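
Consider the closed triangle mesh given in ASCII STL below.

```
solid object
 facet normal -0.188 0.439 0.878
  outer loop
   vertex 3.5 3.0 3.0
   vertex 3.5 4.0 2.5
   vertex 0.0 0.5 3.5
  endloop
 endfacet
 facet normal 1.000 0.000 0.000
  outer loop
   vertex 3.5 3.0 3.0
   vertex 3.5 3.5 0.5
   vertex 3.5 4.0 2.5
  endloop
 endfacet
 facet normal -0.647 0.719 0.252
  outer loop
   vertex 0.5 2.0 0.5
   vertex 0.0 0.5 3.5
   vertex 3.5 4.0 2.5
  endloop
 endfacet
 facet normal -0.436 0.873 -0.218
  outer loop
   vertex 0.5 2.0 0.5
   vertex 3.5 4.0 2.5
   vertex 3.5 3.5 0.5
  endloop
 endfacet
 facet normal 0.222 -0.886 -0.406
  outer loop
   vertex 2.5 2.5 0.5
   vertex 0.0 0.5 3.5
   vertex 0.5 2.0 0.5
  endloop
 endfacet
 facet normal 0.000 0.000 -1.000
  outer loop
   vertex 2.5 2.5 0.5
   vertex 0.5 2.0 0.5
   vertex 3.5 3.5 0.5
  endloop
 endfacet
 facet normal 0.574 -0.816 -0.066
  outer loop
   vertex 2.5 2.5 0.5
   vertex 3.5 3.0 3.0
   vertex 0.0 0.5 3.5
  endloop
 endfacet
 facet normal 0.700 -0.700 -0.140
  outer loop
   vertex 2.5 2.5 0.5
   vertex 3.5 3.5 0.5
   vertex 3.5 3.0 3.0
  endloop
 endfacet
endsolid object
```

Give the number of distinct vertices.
6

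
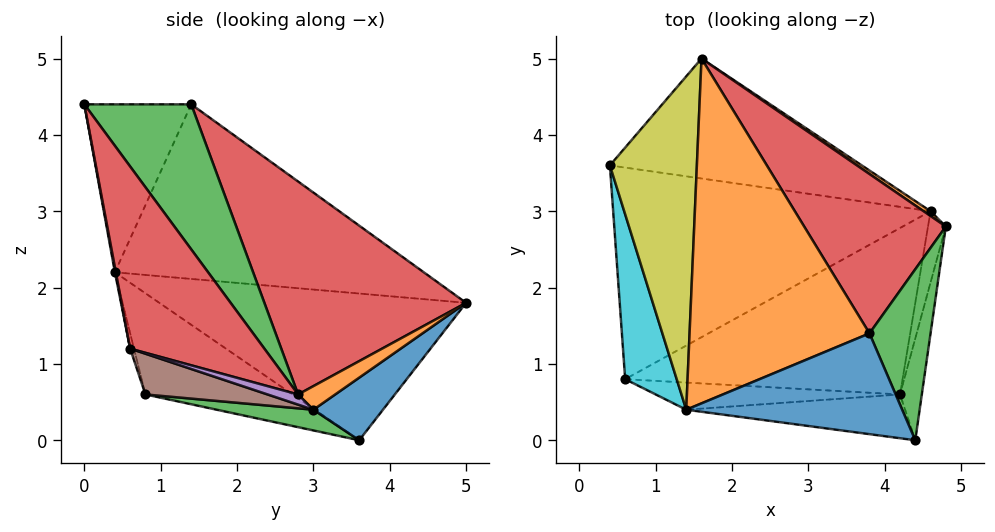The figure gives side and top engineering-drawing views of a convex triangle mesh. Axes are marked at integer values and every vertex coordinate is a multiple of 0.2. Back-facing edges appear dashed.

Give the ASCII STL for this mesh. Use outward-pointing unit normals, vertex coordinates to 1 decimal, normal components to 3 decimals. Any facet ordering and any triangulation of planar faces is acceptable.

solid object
 facet normal 0.167 0.721 -0.672
  outer loop
   vertex 4.6 3.0 0.4
   vertex 0.4 3.6 0.0
   vertex 1.6 5.0 1.8
  endloop
 endfacet
 facet normal 0.602 0.779 0.177
  outer loop
   vertex 4.6 3.0 0.4
   vertex 1.6 5.0 1.8
   vertex 4.8 2.8 0.6
  endloop
 endfacet
 facet normal 0.064 -0.205 -0.977
  outer loop
   vertex 4.6 3.0 0.4
   vertex 0.6 0.8 0.6
   vertex 0.4 3.6 0.0
  endloop
 endfacet
 facet normal 0.950 -0.290 -0.114
  outer loop
   vertex 4.2 0.6 1.2
   vertex 4.8 2.8 0.6
   vertex 4.4 0.0 4.4
  endloop
 endfacet
 facet normal 0.465 -0.349 -0.814
  outer loop
   vertex 4.2 0.6 1.2
   vertex 4.6 3.0 0.4
   vertex 4.8 2.8 0.6
  endloop
 endfacet
 facet normal 0.137 -0.334 -0.933
  outer loop
   vertex 4.2 0.6 1.2
   vertex 0.6 0.8 0.6
   vertex 4.6 3.0 0.4
  endloop
 endfacet
 facet normal 0.004 -0.983 -0.185
  outer loop
   vertex 1.4 0.4 2.2
   vertex 4.2 0.6 1.2
   vertex 4.4 0.0 4.4
  endloop
 endfacet
 facet normal -0.015 -0.972 -0.236
  outer loop
   vertex 1.4 0.4 2.2
   vertex 0.6 0.8 0.6
   vertex 4.2 0.6 1.2
  endloop
 endfacet
 facet normal -0.857 0.081 0.508
  outer loop
   vertex 1.4 0.4 2.2
   vertex 1.6 5.0 1.8
   vertex 0.4 3.6 0.0
  endloop
 endfacet
 facet normal -0.891 0.034 0.454
  outer loop
   vertex 1.4 0.4 2.2
   vertex 0.4 3.6 0.0
   vertex 0.6 0.8 0.6
  endloop
 endfacet
 facet normal -0.594 -0.254 0.763
  outer loop
   vertex 3.8 1.4 4.4
   vertex 1.4 0.4 2.2
   vertex 4.4 0.0 4.4
  endloop
 endfacet
 facet normal -0.693 0.092 0.715
  outer loop
   vertex 3.8 1.4 4.4
   vertex 1.6 5.0 1.8
   vertex 1.4 0.4 2.2
  endloop
 endfacet
 facet normal 0.857 0.367 0.361
  outer loop
   vertex 3.8 1.4 4.4
   vertex 4.4 0.0 4.4
   vertex 4.8 2.8 0.6
  endloop
 endfacet
 facet normal 0.616 0.673 0.410
  outer loop
   vertex 3.8 1.4 4.4
   vertex 4.8 2.8 0.6
   vertex 1.6 5.0 1.8
  endloop
 endfacet
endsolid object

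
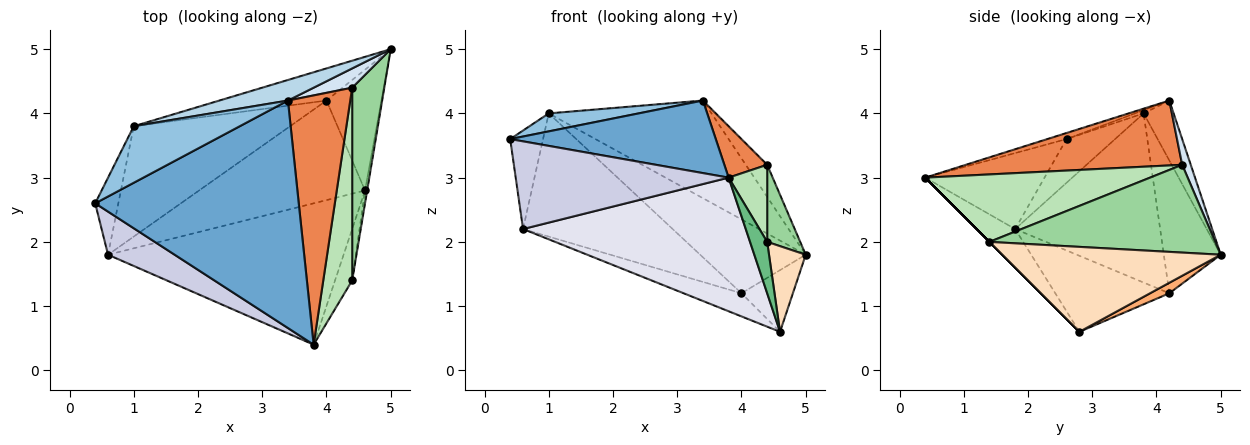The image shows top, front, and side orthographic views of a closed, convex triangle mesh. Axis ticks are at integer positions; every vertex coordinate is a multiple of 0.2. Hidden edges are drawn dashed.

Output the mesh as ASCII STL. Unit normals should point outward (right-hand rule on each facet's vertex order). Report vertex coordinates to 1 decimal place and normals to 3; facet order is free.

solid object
 facet normal -0.028 -0.304 0.952
  outer loop
   vertex 3.4 4.2 4.2
   vertex 0.4 2.6 3.6
   vertex 3.8 0.4 3.0
  endloop
 endfacet
 facet normal -0.029 -0.303 0.953
  outer loop
   vertex 1.0 3.8 4.0
   vertex 0.4 2.6 3.6
   vertex 3.4 4.2 4.2
  endloop
 endfacet
 facet normal -0.177 0.963 0.203
  outer loop
   vertex 1.0 3.8 4.0
   vertex 3.4 4.2 4.2
   vertex 5.0 5.0 1.8
  endloop
 endfacet
 facet normal 0.324 0.811 0.487
  outer loop
   vertex 4.4 4.4 3.2
   vertex 5.0 5.0 1.8
   vertex 3.4 4.2 4.2
  endloop
 endfacet
 facet normal 0.714 -0.141 0.686
  outer loop
   vertex 4.4 4.4 3.2
   vertex 3.4 4.2 4.2
   vertex 3.8 0.4 3.0
  endloop
 endfacet
 facet normal 0.168 0.448 -0.878
  outer loop
   vertex 4.0 4.2 1.2
   vertex 5.0 5.0 1.8
   vertex 4.6 2.8 0.6
  endloop
 endfacet
 facet normal -0.443 0.822 -0.357
  outer loop
   vertex 4.0 4.2 1.2
   vertex 1.0 3.8 4.0
   vertex 5.0 5.0 1.8
  endloop
 endfacet
 facet normal 0.986 -0.166 -0.025
  outer loop
   vertex 4.4 1.4 2.0
   vertex 4.6 2.8 0.6
   vertex 5.0 5.0 1.8
  endloop
 endfacet
 facet normal 0.000 -0.707 -0.707
  outer loop
   vertex 4.4 1.4 2.0
   vertex 3.8 0.4 3.0
   vertex 4.6 2.8 0.6
  endloop
 endfacet
 facet normal 0.930 -0.136 0.340
  outer loop
   vertex 4.4 1.4 2.0
   vertex 5.0 5.0 1.8
   vertex 4.4 4.4 3.2
  endloop
 endfacet
 facet normal 0.908 -0.156 0.389
  outer loop
   vertex 4.4 1.4 2.0
   vertex 4.4 4.4 3.2
   vertex 3.8 0.4 3.0
  endloop
 endfacet
 facet normal -0.759 0.513 -0.402
  outer loop
   vertex 0.6 1.8 2.2
   vertex 0.4 2.6 3.6
   vertex 1.0 3.8 4.0
  endloop
 endfacet
 facet normal -0.585 0.604 -0.541
  outer loop
   vertex 0.6 1.8 2.2
   vertex 1.0 3.8 4.0
   vertex 4.0 4.2 1.2
  endloop
 endfacet
 facet normal -0.407 0.207 -0.890
  outer loop
   vertex 0.6 1.8 2.2
   vertex 4.0 4.2 1.2
   vertex 4.6 2.8 0.6
  endloop
 endfacet
 facet normal -0.449 -0.802 0.394
  outer loop
   vertex 0.6 1.8 2.2
   vertex 3.8 0.4 3.0
   vertex 0.4 2.6 3.6
  endloop
 endfacet
 facet normal -0.118 -0.682 -0.722
  outer loop
   vertex 0.6 1.8 2.2
   vertex 4.6 2.8 0.6
   vertex 3.8 0.4 3.0
  endloop
 endfacet
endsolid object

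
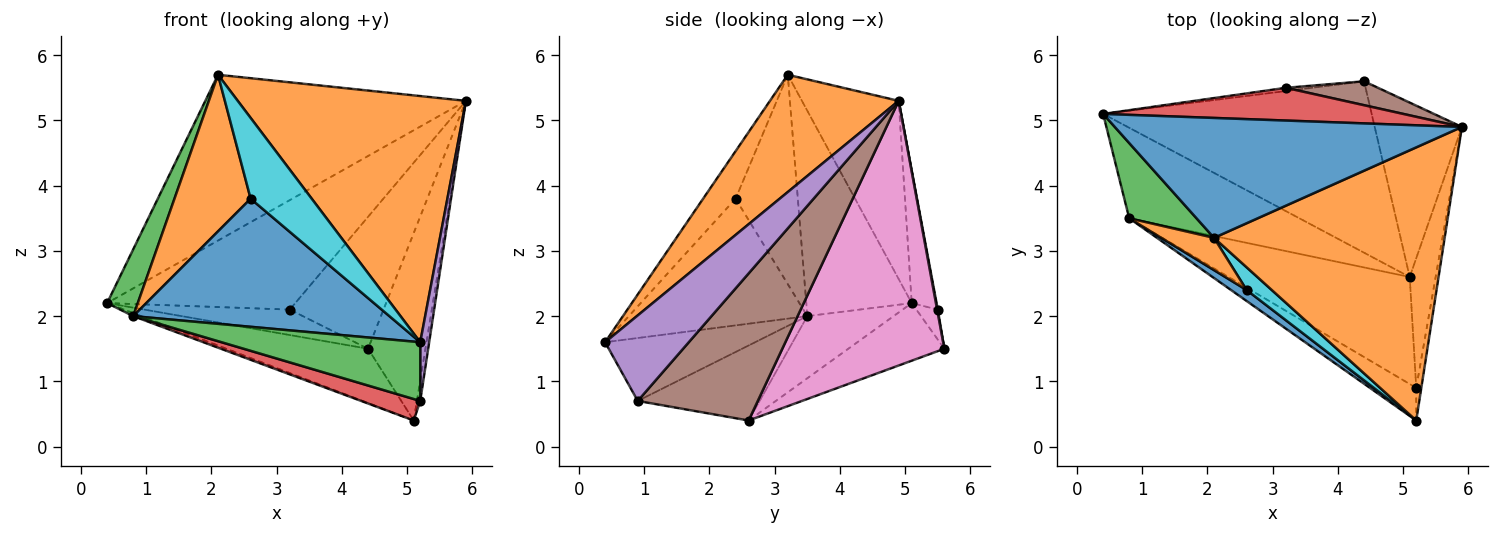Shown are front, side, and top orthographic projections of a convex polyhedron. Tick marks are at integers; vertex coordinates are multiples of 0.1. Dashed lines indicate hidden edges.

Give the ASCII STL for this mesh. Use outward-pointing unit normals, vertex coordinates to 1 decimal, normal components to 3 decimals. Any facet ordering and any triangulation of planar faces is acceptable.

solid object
 facet normal -0.288 0.776 0.561
  outer loop
   vertex 2.1 3.2 5.7
   vertex 5.9 4.9 5.3
   vertex 0.4 5.1 2.2
  endloop
 endfacet
 facet normal 0.353 -0.626 0.695
  outer loop
   vertex 2.1 3.2 5.7
   vertex 5.2 0.4 1.6
   vertex 5.9 4.9 5.3
  endloop
 endfacet
 facet normal -0.916 -0.266 0.300
  outer loop
   vertex 0.8 3.5 2.0
   vertex 2.1 3.2 5.7
   vertex 0.4 5.1 2.2
  endloop
 endfacet
 facet normal -0.126 0.950 0.284
  outer loop
   vertex 3.2 5.5 2.1
   vertex 0.4 5.1 2.2
   vertex 5.9 4.9 5.3
  endloop
 endfacet
 facet normal -0.145 0.981 -0.126
  outer loop
   vertex 3.2 5.5 2.1
   vertex 4.4 5.6 1.5
   vertex 0.4 5.1 2.2
  endloop
 endfacet
 facet normal 0.007 0.984 0.178
  outer loop
   vertex 3.2 5.5 2.1
   vertex 5.9 4.9 5.3
   vertex 4.4 5.6 1.5
  endloop
 endfacet
 facet normal 0.900 0.319 -0.297
  outer loop
   vertex 5.1 2.6 0.4
   vertex 4.4 5.6 1.5
   vertex 5.9 4.9 5.3
  endloop
 endfacet
 facet normal -0.200 0.296 -0.934
  outer loop
   vertex 5.1 2.6 0.4
   vertex 0.4 5.1 2.2
   vertex 4.4 5.6 1.5
  endloop
 endfacet
 facet normal -0.343 0.032 -0.939
  outer loop
   vertex 5.1 2.6 0.4
   vertex 0.8 3.5 2.0
   vertex 0.4 5.1 2.2
  endloop
 endfacet
 facet normal -0.455 -0.857 0.241
  outer loop
   vertex 2.6 2.4 3.8
   vertex 5.2 0.4 1.6
   vertex 2.1 3.2 5.7
  endloop
 endfacet
 facet normal -0.570 -0.818 0.070
  outer loop
   vertex 2.6 2.4 3.8
   vertex 0.8 3.5 2.0
   vertex 5.2 0.4 1.6
  endloop
 endfacet
 facet normal -0.625 -0.765 0.158
  outer loop
   vertex 2.6 2.4 3.8
   vertex 2.1 3.2 5.7
   vertex 0.8 3.5 2.0
  endloop
 endfacet
 facet normal -0.551 -0.730 -0.405
  outer loop
   vertex 5.2 0.9 0.7
   vertex 5.2 0.4 1.6
   vertex 0.8 3.5 2.0
  endloop
 endfacet
 facet normal -0.376 -0.182 -0.908
  outer loop
   vertex 5.2 0.9 0.7
   vertex 0.8 3.5 2.0
   vertex 5.1 2.6 0.4
  endloop
 endfacet
 facet normal 0.993 -0.106 -0.059
  outer loop
   vertex 5.2 0.9 0.7
   vertex 5.9 4.9 5.3
   vertex 5.2 0.4 1.6
  endloop
 endfacet
 facet normal 0.984 0.027 -0.174
  outer loop
   vertex 5.2 0.9 0.7
   vertex 5.1 2.6 0.4
   vertex 5.9 4.9 5.3
  endloop
 endfacet
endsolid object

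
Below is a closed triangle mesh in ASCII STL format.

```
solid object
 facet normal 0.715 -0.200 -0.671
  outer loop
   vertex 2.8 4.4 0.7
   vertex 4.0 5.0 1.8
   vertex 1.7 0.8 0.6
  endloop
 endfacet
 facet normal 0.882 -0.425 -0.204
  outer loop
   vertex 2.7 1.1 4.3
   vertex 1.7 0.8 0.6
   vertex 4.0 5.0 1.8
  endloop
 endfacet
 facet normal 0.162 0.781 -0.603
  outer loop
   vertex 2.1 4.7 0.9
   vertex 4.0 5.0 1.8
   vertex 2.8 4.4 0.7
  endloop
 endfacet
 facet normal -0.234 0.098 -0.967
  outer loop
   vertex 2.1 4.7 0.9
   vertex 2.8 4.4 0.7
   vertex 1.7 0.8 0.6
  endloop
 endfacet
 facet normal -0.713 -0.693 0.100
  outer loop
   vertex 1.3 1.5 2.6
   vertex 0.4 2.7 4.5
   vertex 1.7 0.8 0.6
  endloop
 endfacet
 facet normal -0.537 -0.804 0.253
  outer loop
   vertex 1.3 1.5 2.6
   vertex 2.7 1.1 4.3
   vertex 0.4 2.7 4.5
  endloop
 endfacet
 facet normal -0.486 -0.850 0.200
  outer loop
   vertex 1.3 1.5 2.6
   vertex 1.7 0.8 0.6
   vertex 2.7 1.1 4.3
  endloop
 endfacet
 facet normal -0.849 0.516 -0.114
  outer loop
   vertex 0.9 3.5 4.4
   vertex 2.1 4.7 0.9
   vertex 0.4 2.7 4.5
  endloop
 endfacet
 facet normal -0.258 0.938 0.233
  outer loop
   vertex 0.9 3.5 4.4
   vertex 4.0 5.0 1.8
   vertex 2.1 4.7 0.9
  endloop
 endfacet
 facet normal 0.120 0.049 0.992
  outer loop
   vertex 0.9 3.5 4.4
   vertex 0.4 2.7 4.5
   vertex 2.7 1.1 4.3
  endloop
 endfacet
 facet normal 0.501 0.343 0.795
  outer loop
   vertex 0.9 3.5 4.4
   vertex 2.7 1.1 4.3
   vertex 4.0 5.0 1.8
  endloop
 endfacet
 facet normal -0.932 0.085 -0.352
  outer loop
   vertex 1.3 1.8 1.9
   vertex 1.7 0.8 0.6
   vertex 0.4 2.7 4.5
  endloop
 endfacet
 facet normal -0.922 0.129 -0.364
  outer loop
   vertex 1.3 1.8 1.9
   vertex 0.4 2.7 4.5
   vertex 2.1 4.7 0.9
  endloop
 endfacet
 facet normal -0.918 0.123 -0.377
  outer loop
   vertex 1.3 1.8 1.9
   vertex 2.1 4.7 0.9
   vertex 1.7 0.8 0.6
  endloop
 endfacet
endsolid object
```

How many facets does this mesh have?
14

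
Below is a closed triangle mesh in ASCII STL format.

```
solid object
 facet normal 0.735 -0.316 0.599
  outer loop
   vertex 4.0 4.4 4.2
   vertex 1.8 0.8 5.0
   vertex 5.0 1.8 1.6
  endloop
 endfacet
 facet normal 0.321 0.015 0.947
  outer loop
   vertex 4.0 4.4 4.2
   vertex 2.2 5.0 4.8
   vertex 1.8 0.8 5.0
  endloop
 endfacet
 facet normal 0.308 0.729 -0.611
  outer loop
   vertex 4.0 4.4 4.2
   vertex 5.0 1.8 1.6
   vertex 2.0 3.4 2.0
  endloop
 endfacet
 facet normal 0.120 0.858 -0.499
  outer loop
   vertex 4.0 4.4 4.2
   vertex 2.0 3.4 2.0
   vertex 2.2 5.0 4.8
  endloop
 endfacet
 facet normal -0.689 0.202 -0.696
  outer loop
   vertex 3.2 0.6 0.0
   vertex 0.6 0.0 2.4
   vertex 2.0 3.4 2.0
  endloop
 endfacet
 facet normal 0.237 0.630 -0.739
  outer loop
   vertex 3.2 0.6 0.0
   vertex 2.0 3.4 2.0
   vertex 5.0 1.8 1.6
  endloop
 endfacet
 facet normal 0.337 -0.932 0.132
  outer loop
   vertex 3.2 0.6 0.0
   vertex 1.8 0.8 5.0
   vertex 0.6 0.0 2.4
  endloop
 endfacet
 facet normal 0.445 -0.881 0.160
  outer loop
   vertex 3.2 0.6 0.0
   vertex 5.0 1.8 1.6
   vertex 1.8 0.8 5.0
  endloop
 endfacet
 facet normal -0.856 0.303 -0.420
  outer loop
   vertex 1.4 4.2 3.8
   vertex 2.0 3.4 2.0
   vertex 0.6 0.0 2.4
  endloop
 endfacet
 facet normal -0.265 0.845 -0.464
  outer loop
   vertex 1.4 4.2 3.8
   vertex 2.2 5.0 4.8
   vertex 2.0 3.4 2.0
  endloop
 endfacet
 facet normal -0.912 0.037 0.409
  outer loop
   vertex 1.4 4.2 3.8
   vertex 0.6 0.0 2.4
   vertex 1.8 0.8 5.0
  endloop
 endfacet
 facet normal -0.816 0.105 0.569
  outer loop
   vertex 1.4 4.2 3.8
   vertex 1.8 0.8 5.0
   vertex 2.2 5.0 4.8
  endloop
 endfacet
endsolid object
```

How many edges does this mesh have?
18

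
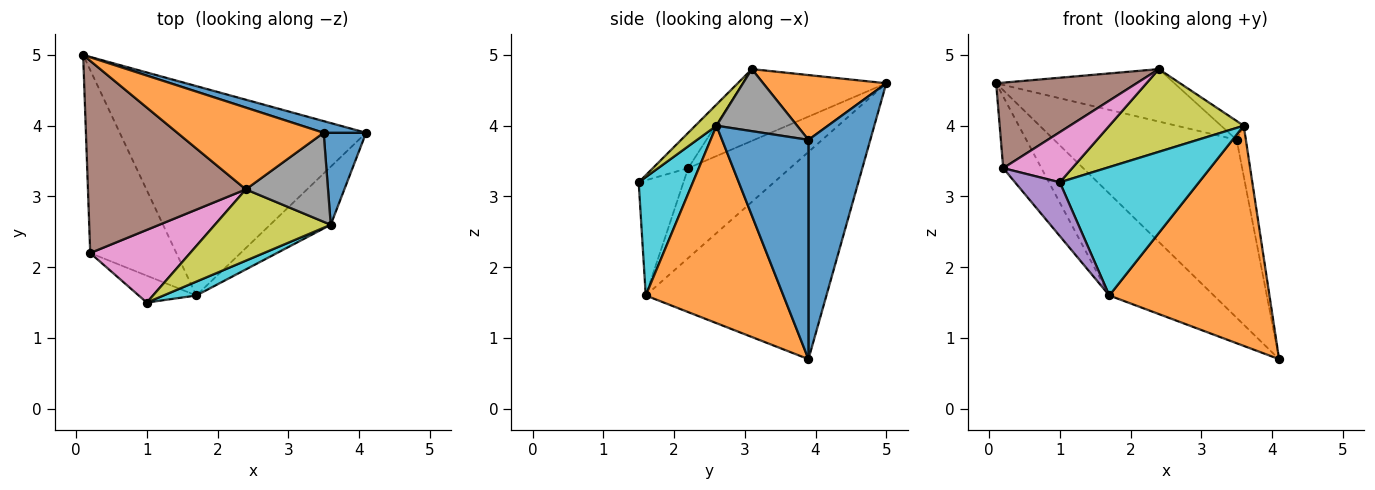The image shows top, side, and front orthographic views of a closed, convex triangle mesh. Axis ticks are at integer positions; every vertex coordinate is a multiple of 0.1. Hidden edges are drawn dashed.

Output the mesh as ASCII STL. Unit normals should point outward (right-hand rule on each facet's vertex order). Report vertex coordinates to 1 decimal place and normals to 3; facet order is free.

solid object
 facet normal 0.320 0.945 0.062
  outer loop
   vertex 3.5 3.9 3.8
   vertex 4.1 3.9 0.7
   vertex 0.1 5.0 4.6
  endloop
 endfacet
 facet normal 0.349 0.506 0.789
  outer loop
   vertex 3.5 3.9 3.8
   vertex 0.1 5.0 4.6
   vertex 2.4 3.1 4.8
  endloop
 endfacet
 facet normal -0.603 0.349 -0.717
  outer loop
   vertex 1.7 1.6 1.6
   vertex 0.1 5.0 4.6
   vertex 4.1 3.9 0.7
  endloop
 endfacet
 facet normal -0.697 0.261 -0.668
  outer loop
   vertex 0.2 2.2 3.4
   vertex 0.1 5.0 4.6
   vertex 1.7 1.6 1.6
  endloop
 endfacet
 facet normal -0.667 -0.667 -0.333
  outer loop
   vertex 0.2 2.2 3.4
   vertex 1.7 1.6 1.6
   vertex 1.0 1.5 3.2
  endloop
 endfacet
 facet normal -0.383 -0.375 0.844
  outer loop
   vertex 0.2 2.2 3.4
   vertex 2.4 3.1 4.8
   vertex 0.1 5.0 4.6
  endloop
 endfacet
 facet normal -0.280 -0.545 0.790
  outer loop
   vertex 0.2 2.2 3.4
   vertex 1.0 1.5 3.2
   vertex 2.4 3.1 4.8
  endloop
 endfacet
 facet normal 0.594 0.167 0.787
  outer loop
   vertex 3.6 2.6 4.0
   vertex 3.5 3.9 3.8
   vertex 2.4 3.1 4.8
  endloop
 endfacet
 facet normal 0.119 -0.752 0.648
  outer loop
   vertex 3.6 2.6 4.0
   vertex 2.4 3.1 4.8
   vertex 1.0 1.5 3.2
  endloop
 endfacet
 facet normal 0.361 -0.927 0.100
  outer loop
   vertex 3.6 2.6 4.0
   vertex 1.0 1.5 3.2
   vertex 1.7 1.6 1.6
  endloop
 endfacet
 facet normal 0.976 0.104 0.189
  outer loop
   vertex 3.6 2.6 4.0
   vertex 4.1 3.9 0.7
   vertex 3.5 3.9 3.8
  endloop
 endfacet
 facet normal 0.639 -0.744 -0.196
  outer loop
   vertex 3.6 2.6 4.0
   vertex 1.7 1.6 1.6
   vertex 4.1 3.9 0.7
  endloop
 endfacet
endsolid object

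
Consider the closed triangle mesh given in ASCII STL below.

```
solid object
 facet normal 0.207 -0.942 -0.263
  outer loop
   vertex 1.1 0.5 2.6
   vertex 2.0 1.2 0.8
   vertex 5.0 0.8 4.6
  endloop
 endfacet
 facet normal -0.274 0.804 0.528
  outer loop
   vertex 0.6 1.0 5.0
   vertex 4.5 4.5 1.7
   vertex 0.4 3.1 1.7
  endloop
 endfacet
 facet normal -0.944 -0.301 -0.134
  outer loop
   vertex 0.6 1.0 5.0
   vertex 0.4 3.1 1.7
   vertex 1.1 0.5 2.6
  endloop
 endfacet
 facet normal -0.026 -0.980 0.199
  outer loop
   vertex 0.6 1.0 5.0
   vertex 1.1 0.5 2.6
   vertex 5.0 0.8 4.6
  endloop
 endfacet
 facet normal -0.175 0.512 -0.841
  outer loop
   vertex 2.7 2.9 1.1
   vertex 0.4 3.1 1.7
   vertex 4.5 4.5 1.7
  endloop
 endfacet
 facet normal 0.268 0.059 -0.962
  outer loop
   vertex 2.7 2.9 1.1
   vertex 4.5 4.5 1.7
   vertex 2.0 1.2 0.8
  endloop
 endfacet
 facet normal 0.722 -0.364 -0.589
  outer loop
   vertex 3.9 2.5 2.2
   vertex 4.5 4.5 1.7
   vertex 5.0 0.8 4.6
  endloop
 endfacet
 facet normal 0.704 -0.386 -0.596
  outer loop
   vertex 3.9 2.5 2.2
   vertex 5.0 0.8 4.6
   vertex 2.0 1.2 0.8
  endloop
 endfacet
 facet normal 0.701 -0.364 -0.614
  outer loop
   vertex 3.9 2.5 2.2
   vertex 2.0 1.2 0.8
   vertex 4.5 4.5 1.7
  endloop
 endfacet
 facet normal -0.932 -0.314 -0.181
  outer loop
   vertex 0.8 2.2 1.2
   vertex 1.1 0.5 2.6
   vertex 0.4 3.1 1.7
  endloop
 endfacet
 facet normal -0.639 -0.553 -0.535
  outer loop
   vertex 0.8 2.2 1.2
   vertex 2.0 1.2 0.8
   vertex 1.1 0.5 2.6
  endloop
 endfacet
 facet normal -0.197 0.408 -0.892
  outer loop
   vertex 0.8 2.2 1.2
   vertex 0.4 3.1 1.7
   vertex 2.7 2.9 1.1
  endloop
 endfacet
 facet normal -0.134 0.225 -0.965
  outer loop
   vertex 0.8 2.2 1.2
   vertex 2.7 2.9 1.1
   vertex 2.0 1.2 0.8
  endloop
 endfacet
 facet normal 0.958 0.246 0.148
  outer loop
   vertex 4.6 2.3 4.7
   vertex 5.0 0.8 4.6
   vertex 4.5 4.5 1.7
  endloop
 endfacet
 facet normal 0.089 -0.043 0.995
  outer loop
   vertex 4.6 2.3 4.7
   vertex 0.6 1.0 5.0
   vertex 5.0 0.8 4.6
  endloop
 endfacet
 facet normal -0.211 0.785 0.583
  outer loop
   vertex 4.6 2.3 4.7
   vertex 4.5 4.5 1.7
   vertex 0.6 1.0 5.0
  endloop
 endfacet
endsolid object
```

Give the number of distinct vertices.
10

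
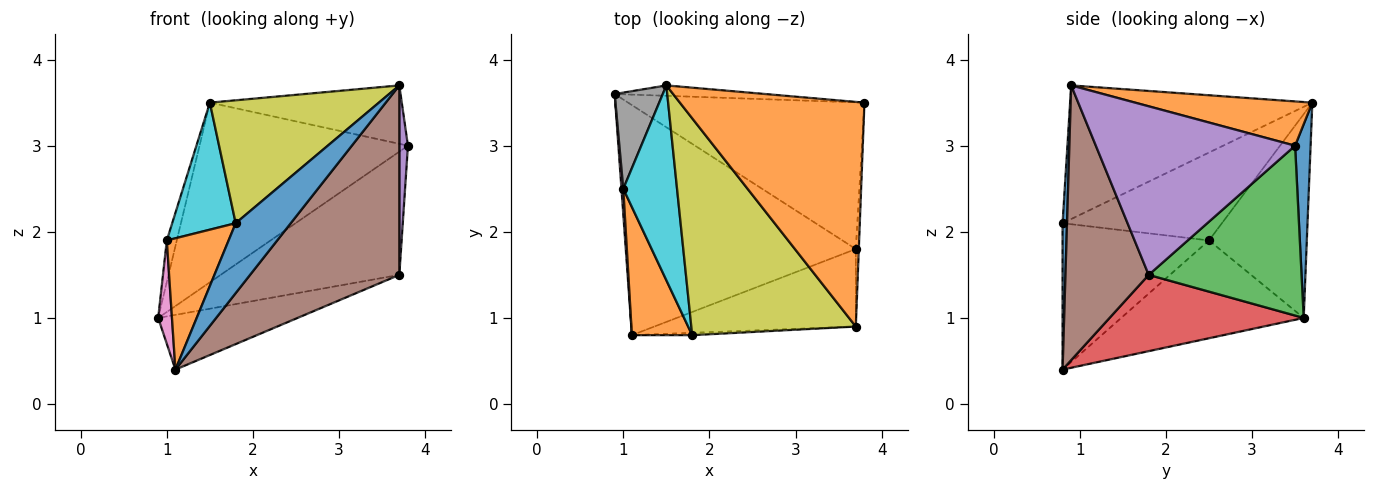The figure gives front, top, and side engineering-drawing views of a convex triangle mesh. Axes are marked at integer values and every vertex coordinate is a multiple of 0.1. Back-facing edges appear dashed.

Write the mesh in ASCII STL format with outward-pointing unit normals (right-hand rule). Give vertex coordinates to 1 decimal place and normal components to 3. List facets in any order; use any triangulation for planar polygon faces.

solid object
 facet normal 0.074 0.996 -0.058
  outer loop
   vertex 1.5 3.7 3.5
   vertex 3.8 3.5 3.0
   vertex 0.9 3.6 1.0
  endloop
 endfacet
 facet normal 0.226 0.245 0.943
  outer loop
   vertex 3.7 0.9 3.7
   vertex 3.8 3.5 3.0
   vertex 1.5 3.7 3.5
  endloop
 endfacet
 facet normal 0.482 0.564 -0.671
  outer loop
   vertex 3.7 1.8 1.5
   vertex 0.9 3.6 1.0
   vertex 3.8 3.5 3.0
  endloop
 endfacet
 facet normal 0.307 0.220 -0.926
  outer loop
   vertex 3.7 1.8 1.5
   vertex 1.1 0.8 0.4
   vertex 0.9 3.6 1.0
  endloop
 endfacet
 facet normal 0.999 -0.043 -0.018
  outer loop
   vertex 3.7 1.8 1.5
   vertex 3.8 3.5 3.0
   vertex 3.7 0.9 3.7
  endloop
 endfacet
 facet normal 0.459 -0.822 -0.336
  outer loop
   vertex 3.7 1.8 1.5
   vertex 3.7 0.9 3.7
   vertex 1.1 0.8 0.4
  endloop
 endfacet
 facet normal -0.997 -0.075 0.019
  outer loop
   vertex 1.0 2.5 1.9
   vertex 0.9 3.6 1.0
   vertex 1.1 0.8 0.4
  endloop
 endfacet
 facet normal -0.969 0.099 0.228
  outer loop
   vertex 1.0 2.5 1.9
   vertex 1.5 3.7 3.5
   vertex 0.9 3.6 1.0
  endloop
 endfacet
 facet normal -0.577 -0.403 0.710
  outer loop
   vertex 1.8 0.8 2.1
   vertex 3.7 0.9 3.7
   vertex 1.5 3.7 3.5
  endloop
 endfacet
 facet normal -0.808 -0.322 0.494
  outer loop
   vertex 1.8 0.8 2.1
   vertex 1.5 3.7 3.5
   vertex 1.0 2.5 1.9
  endloop
 endfacet
 facet normal 0.080 -0.996 -0.033
  outer loop
   vertex 1.8 0.8 2.1
   vertex 1.1 0.8 0.4
   vertex 3.7 0.9 3.7
  endloop
 endfacet
 facet normal -0.861 -0.364 0.355
  outer loop
   vertex 1.8 0.8 2.1
   vertex 1.0 2.5 1.9
   vertex 1.1 0.8 0.4
  endloop
 endfacet
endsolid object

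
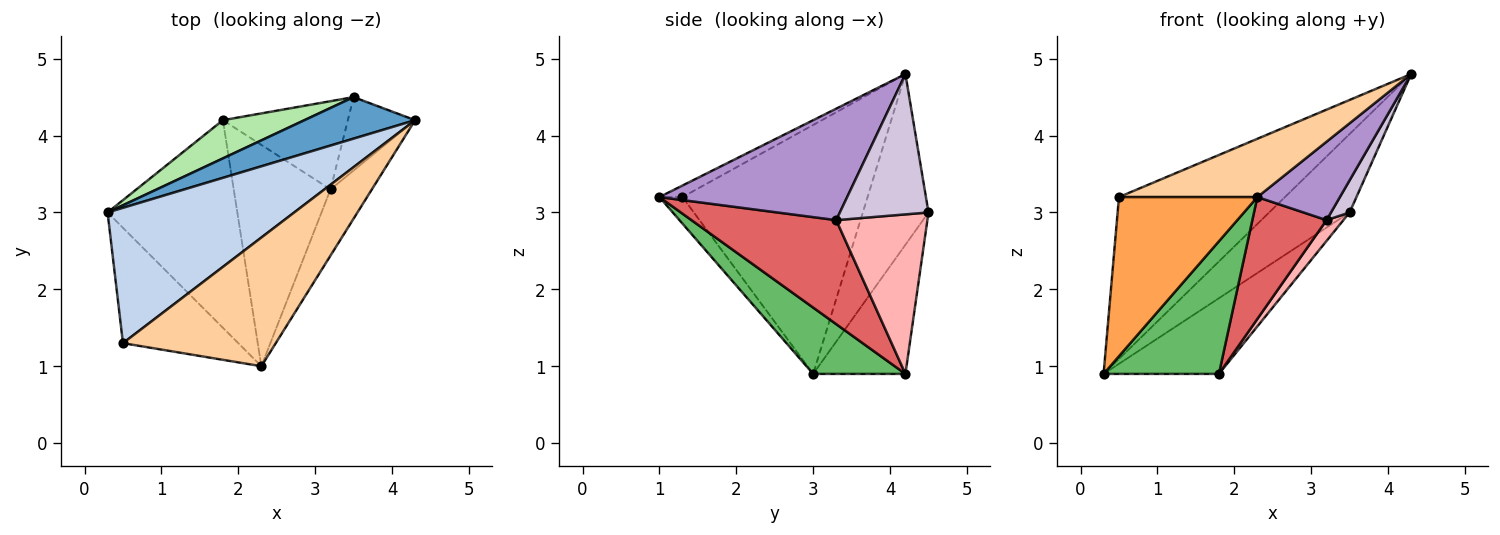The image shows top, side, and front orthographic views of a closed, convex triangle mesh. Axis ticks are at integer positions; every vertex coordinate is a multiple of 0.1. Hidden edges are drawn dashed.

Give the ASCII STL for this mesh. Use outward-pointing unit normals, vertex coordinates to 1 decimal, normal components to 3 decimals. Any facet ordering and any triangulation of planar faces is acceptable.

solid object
 facet normal -0.585 0.717 0.379
  outer loop
   vertex 3.5 4.5 3.0
   vertex 0.3 3.0 0.9
   vertex 4.3 4.2 4.8
  endloop
 endfacet
 facet normal -0.650 0.583 0.487
  outer loop
   vertex 0.5 1.3 3.2
   vertex 4.3 4.2 4.8
   vertex 0.3 3.0 0.9
  endloop
 endfacet
 facet normal -0.134 -0.802 -0.582
  outer loop
   vertex 0.5 1.3 3.2
   vertex 0.3 3.0 0.9
   vertex 2.3 1.0 3.2
  endloop
 endfacet
 facet normal -0.069 -0.412 0.909
  outer loop
   vertex 0.5 1.3 3.2
   vertex 2.3 1.0 3.2
   vertex 4.3 4.2 4.8
  endloop
 endfacet
 facet normal 0.396 -0.494 -0.774
  outer loop
   vertex 1.8 4.2 0.9
   vertex 2.3 1.0 3.2
   vertex 0.3 3.0 0.9
  endloop
 endfacet
 facet normal -0.581 0.726 0.367
  outer loop
   vertex 1.8 4.2 0.9
   vertex 0.3 3.0 0.9
   vertex 3.5 4.5 3.0
  endloop
 endfacet
 facet normal 0.685 -0.351 -0.638
  outer loop
   vertex 3.2 3.3 2.9
   vertex 2.3 1.0 3.2
   vertex 1.8 4.2 0.9
  endloop
 endfacet
 facet normal 0.779 -0.144 -0.610
  outer loop
   vertex 3.2 3.3 2.9
   vertex 1.8 4.2 0.9
   vertex 3.5 4.5 3.0
  endloop
 endfacet
 facet normal 0.867 -0.381 -0.321
  outer loop
   vertex 3.2 3.3 2.9
   vertex 4.3 4.2 4.8
   vertex 2.3 1.0 3.2
  endloop
 endfacet
 facet normal 0.886 -0.186 -0.425
  outer loop
   vertex 3.2 3.3 2.9
   vertex 3.5 4.5 3.0
   vertex 4.3 4.2 4.8
  endloop
 endfacet
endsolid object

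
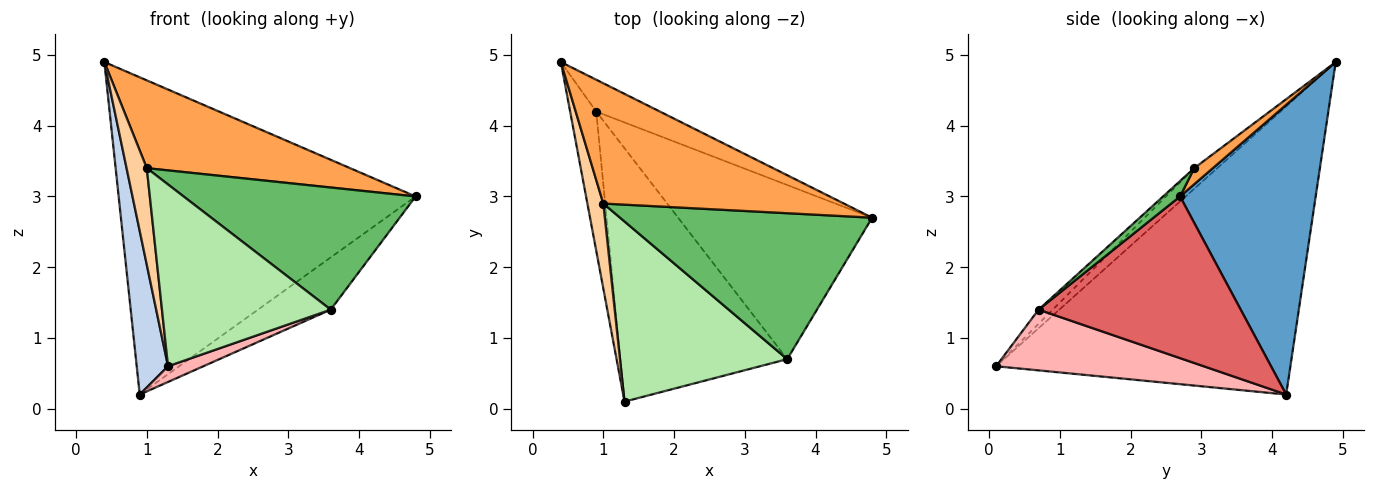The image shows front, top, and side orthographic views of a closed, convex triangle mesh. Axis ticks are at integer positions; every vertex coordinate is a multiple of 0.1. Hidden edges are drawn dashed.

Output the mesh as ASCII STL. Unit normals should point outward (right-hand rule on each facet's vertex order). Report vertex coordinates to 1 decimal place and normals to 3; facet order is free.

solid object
 facet normal 0.414 0.906 -0.091
  outer loop
   vertex 0.9 4.2 0.2
   vertex 0.4 4.9 4.9
   vertex 4.8 2.7 3.0
  endloop
 endfacet
 facet normal -0.990 -0.105 -0.090
  outer loop
   vertex 0.9 4.2 0.2
   vertex 1.3 0.1 0.6
   vertex 0.4 4.9 4.9
  endloop
 endfacet
 facet normal 0.054 -0.589 0.807
  outer loop
   vertex 1.0 2.9 3.4
   vertex 4.8 2.7 3.0
   vertex 0.4 4.9 4.9
  endloop
 endfacet
 facet normal -0.650 -0.571 0.501
  outer loop
   vertex 1.0 2.9 3.4
   vertex 0.4 4.9 4.9
   vertex 1.3 0.1 0.6
  endloop
 endfacet
 facet normal 0.047 -0.641 0.766
  outer loop
   vertex 3.6 0.7 1.4
   vertex 4.8 2.7 3.0
   vertex 1.0 2.9 3.4
  endloop
 endfacet
 facet normal -0.059 -0.709 0.703
  outer loop
   vertex 3.6 0.7 1.4
   vertex 1.0 2.9 3.4
   vertex 1.3 0.1 0.6
  endloop
 endfacet
 facet normal 0.624 0.225 -0.749
  outer loop
   vertex 3.6 0.7 1.4
   vertex 0.9 4.2 0.2
   vertex 4.8 2.7 3.0
  endloop
 endfacet
 facet normal 0.341 -0.058 -0.938
  outer loop
   vertex 3.6 0.7 1.4
   vertex 1.3 0.1 0.6
   vertex 0.9 4.2 0.2
  endloop
 endfacet
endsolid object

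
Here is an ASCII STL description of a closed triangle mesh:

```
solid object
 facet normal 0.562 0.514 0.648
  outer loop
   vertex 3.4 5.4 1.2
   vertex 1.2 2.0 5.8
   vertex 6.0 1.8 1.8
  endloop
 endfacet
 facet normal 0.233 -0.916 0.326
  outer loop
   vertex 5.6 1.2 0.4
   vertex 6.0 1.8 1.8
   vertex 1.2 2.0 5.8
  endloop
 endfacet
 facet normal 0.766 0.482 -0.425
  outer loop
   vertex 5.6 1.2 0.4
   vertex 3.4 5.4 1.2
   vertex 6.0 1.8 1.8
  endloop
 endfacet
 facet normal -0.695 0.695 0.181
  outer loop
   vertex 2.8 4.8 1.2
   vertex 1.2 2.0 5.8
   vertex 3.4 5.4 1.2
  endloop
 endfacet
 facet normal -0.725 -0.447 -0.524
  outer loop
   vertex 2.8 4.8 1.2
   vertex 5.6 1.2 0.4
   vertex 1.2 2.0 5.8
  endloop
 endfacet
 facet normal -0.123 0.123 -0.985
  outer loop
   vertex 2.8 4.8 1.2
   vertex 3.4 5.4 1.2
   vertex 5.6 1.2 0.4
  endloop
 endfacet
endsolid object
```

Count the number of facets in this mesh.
6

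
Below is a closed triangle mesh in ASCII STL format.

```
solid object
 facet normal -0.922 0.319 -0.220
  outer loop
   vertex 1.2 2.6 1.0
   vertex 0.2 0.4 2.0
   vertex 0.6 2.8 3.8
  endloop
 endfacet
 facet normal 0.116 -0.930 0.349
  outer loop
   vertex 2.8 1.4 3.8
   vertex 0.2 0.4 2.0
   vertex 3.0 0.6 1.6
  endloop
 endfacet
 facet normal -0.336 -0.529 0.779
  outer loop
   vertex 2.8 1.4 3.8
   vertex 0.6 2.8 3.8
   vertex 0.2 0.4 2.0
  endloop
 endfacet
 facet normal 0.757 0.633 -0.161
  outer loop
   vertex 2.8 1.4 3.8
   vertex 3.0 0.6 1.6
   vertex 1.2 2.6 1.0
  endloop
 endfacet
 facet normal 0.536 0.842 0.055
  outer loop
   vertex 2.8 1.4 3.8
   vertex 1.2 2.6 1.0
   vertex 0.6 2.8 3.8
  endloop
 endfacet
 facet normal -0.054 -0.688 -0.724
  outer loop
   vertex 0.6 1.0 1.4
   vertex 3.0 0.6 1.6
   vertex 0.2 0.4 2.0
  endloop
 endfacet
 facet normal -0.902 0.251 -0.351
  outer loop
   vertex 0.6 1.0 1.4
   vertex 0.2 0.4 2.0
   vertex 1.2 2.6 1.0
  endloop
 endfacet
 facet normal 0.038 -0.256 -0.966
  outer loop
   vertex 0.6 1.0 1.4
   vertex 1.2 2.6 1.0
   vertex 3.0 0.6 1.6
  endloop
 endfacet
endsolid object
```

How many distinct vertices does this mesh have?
6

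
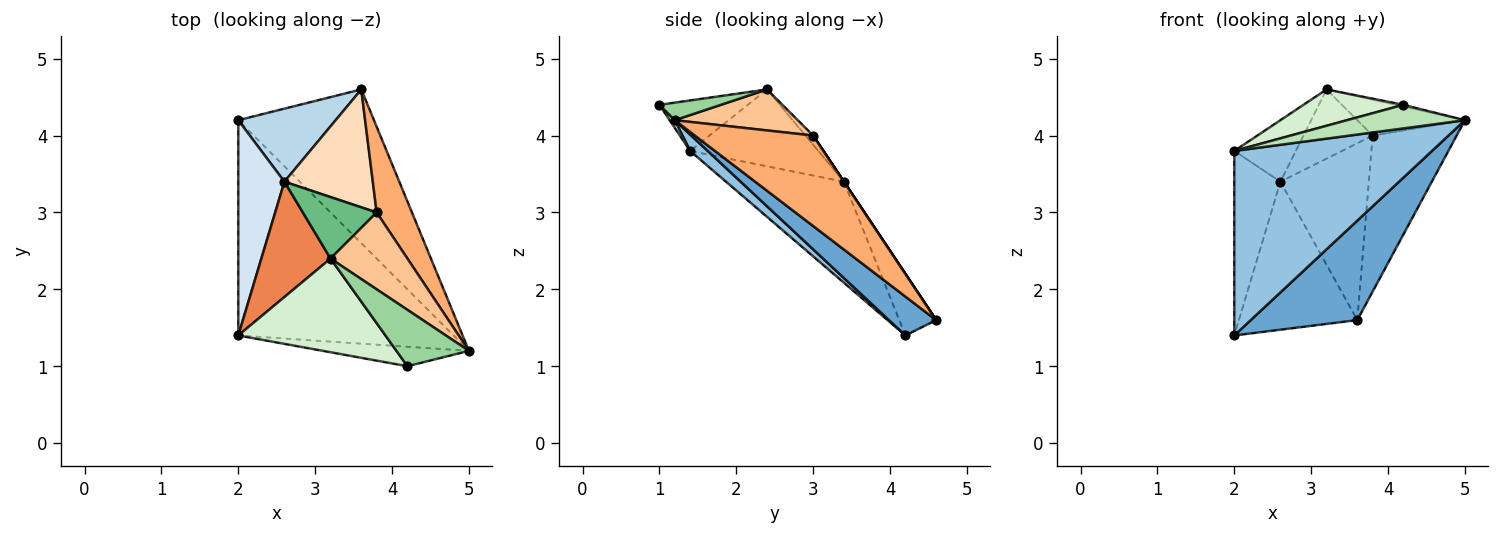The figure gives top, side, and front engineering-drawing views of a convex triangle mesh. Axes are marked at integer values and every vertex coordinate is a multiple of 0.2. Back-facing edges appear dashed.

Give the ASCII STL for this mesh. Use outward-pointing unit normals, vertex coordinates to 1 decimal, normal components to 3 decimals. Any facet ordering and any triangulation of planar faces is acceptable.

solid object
 facet normal 0.234 -0.528 -0.816
  outer loop
   vertex 3.6 4.6 1.6
   vertex 5.0 1.2 4.2
   vertex 2.0 4.2 1.4
  endloop
 endfacet
 facet normal 0.058 -0.650 -0.758
  outer loop
   vertex 2.0 1.4 3.8
   vertex 2.0 4.2 1.4
   vertex 5.0 1.2 4.2
  endloop
 endfacet
 facet normal -0.269 0.864 0.426
  outer loop
   vertex 2.6 3.4 3.4
   vertex 3.6 4.6 1.6
   vertex 2.0 4.2 1.4
  endloop
 endfacet
 facet normal -0.857 0.335 0.391
  outer loop
   vertex 2.6 3.4 3.4
   vertex 2.0 4.2 1.4
   vertex 2.0 1.4 3.8
  endloop
 endfacet
 facet normal -0.700 0.336 0.630
  outer loop
   vertex 2.6 3.4 3.4
   vertex 2.0 1.4 3.8
   vertex 3.2 2.4 4.6
  endloop
 endfacet
 facet normal 0.777 0.552 0.303
  outer loop
   vertex 3.8 3.0 4.0
   vertex 5.0 1.2 4.2
   vertex 3.6 4.6 1.6
  endloop
 endfacet
 facet normal 0.435 0.381 0.816
  outer loop
   vertex 3.8 3.0 4.0
   vertex 3.2 2.4 4.6
   vertex 5.0 1.2 4.2
  endloop
 endfacet
 facet normal 0.000 0.832 0.555
  outer loop
   vertex 3.8 3.0 4.0
   vertex 3.6 4.6 1.6
   vertex 2.6 3.4 3.4
  endloop
 endfacet
 facet normal -0.083 0.745 0.662
  outer loop
   vertex 3.8 3.0 4.0
   vertex 2.6 3.4 3.4
   vertex 3.2 2.4 4.6
  endloop
 endfacet
 facet normal 0.235 0.029 0.971
  outer loop
   vertex 4.2 1.0 4.4
   vertex 5.0 1.2 4.2
   vertex 3.2 2.4 4.6
  endloop
 endfacet
 facet normal 0.034 -0.771 -0.637
  outer loop
   vertex 4.2 1.0 4.4
   vertex 2.0 1.4 3.8
   vertex 5.0 1.2 4.2
  endloop
 endfacet
 facet normal -0.305 -0.345 0.888
  outer loop
   vertex 4.2 1.0 4.4
   vertex 3.2 2.4 4.6
   vertex 2.0 1.4 3.8
  endloop
 endfacet
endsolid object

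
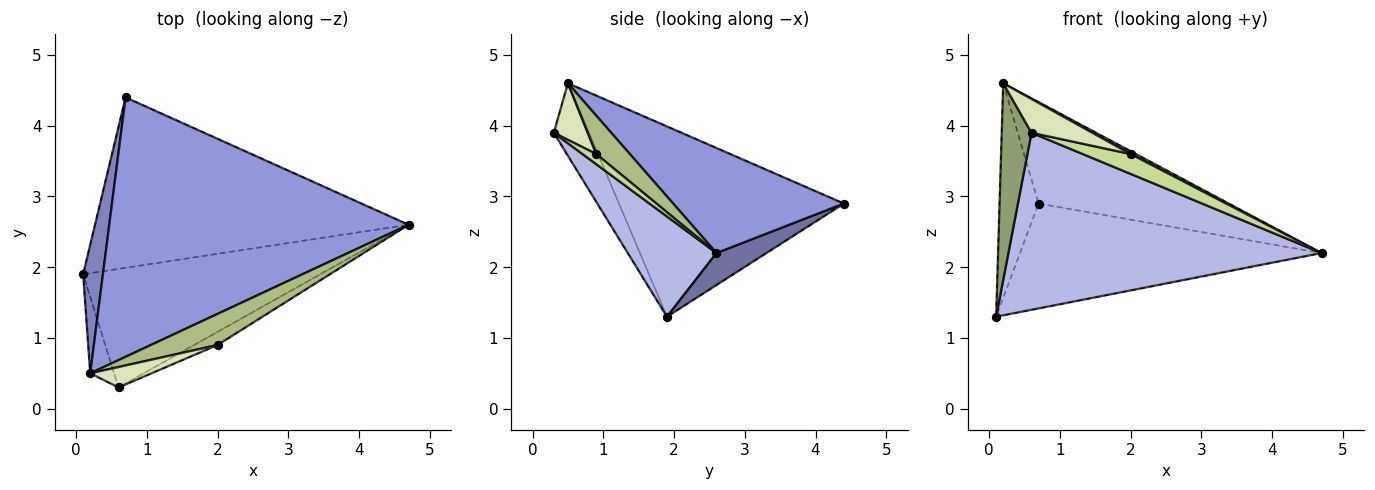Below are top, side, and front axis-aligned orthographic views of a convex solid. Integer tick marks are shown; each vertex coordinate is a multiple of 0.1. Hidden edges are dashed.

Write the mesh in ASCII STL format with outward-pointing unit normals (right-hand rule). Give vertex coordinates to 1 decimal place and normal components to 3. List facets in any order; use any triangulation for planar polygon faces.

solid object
 facet normal 0.087 0.522 -0.848
  outer loop
   vertex 0.7 4.4 2.9
   vertex 4.7 2.6 2.2
   vertex 0.1 1.9 1.3
  endloop
 endfacet
 facet normal -0.980 0.170 0.102
  outer loop
   vertex 0.2 0.5 4.6
   vertex 0.7 4.4 2.9
   vertex 0.1 1.9 1.3
  endloop
 endfacet
 facet normal 0.311 0.346 0.885
  outer loop
   vertex 0.2 0.5 4.6
   vertex 4.7 2.6 2.2
   vertex 0.7 4.4 2.9
  endloop
 endfacet
 facet normal 0.229 -0.809 -0.542
  outer loop
   vertex 0.6 0.3 3.9
   vertex 0.1 1.9 1.3
   vertex 4.7 2.6 2.2
  endloop
 endfacet
 facet normal -0.740 -0.627 -0.244
  outer loop
   vertex 0.6 0.3 3.9
   vertex 0.2 0.5 4.6
   vertex 0.1 1.9 1.3
  endloop
 endfacet
 facet normal 0.497 -0.079 0.864
  outer loop
   vertex 2.0 0.9 3.6
   vertex 4.7 2.6 2.2
   vertex 0.2 0.5 4.6
  endloop
 endfacet
 facet normal 0.233 -0.811 -0.536
  outer loop
   vertex 2.0 0.9 3.6
   vertex 0.6 0.3 3.9
   vertex 4.7 2.6 2.2
  endloop
 endfacet
 facet normal 0.431 -0.772 0.467
  outer loop
   vertex 2.0 0.9 3.6
   vertex 0.2 0.5 4.6
   vertex 0.6 0.3 3.9
  endloop
 endfacet
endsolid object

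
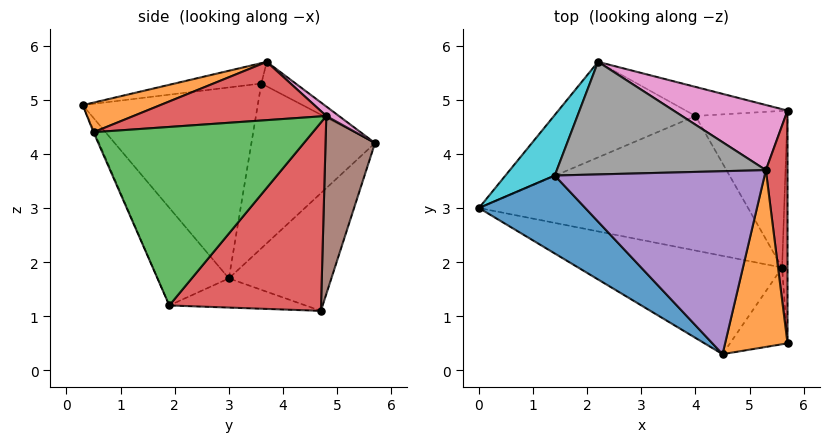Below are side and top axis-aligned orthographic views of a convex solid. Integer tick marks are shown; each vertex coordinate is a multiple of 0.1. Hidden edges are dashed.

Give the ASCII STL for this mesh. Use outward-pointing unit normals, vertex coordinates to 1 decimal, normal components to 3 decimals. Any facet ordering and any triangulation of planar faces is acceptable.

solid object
 facet normal -0.656 -0.661 0.365
  outer loop
   vertex 1.4 3.6 5.3
   vertex 0.0 3.0 1.7
   vertex 4.5 0.3 4.9
  endloop
 endfacet
 facet normal -0.211 -0.873 -0.440
  outer loop
   vertex 5.6 1.9 1.2
   vertex 4.5 0.3 4.9
   vertex 0.0 3.0 1.7
  endloop
 endfacet
 facet normal -0.107 -0.097 -0.990
  outer loop
   vertex 5.6 1.9 1.2
   vertex 0.0 3.0 1.7
   vertex 4.0 4.7 1.1
  endloop
 endfacet
 facet normal 0.805 0.446 -0.392
  outer loop
   vertex 5.6 1.9 1.2
   vertex 4.0 4.7 1.1
   vertex 5.7 4.8 4.7
  endloop
 endfacet
 facet normal -0.095 -0.207 0.974
  outer loop
   vertex 5.3 3.7 5.7
   vertex 1.4 3.6 5.3
   vertex 4.5 0.3 4.9
  endloop
 endfacet
 facet normal 0.266 0.952 -0.152
  outer loop
   vertex 2.2 5.7 4.2
   vertex 5.7 4.8 4.7
   vertex 4.0 4.7 1.1
  endloop
 endfacet
 facet normal 0.062 0.659 0.750
  outer loop
   vertex 2.2 5.7 4.2
   vertex 5.3 3.7 5.7
   vertex 5.7 4.8 4.7
  endloop
 endfacet
 facet normal -0.101 0.492 0.865
  outer loop
   vertex 2.2 5.7 4.2
   vertex 1.4 3.6 5.3
   vertex 5.3 3.7 5.7
  endloop
 endfacet
 facet normal -0.403 0.777 -0.484
  outer loop
   vertex 2.2 5.7 4.2
   vertex 4.0 4.7 1.1
   vertex 0.0 3.0 1.7
  endloop
 endfacet
 facet normal -0.852 0.458 0.255
  outer loop
   vertex 2.2 5.7 4.2
   vertex 0.0 3.0 1.7
   vertex 1.4 3.6 5.3
  endloop
 endfacet
 facet normal -0.014 -0.916 -0.400
  outer loop
   vertex 5.7 0.5 4.4
   vertex 4.5 0.3 4.9
   vertex 5.6 1.9 1.2
  endloop
 endfacet
 facet normal 0.409 -0.299 0.862
  outer loop
   vertex 5.7 0.5 4.4
   vertex 5.3 3.7 5.7
   vertex 4.5 0.3 4.9
  endloop
 endfacet
 facet normal 1.000 0.002 -0.030
  outer loop
   vertex 5.7 0.5 4.4
   vertex 5.6 1.9 1.2
   vertex 5.7 4.8 4.7
  endloop
 endfacet
 facet normal 0.937 -0.024 0.348
  outer loop
   vertex 5.7 0.5 4.4
   vertex 5.7 4.8 4.7
   vertex 5.3 3.7 5.7
  endloop
 endfacet
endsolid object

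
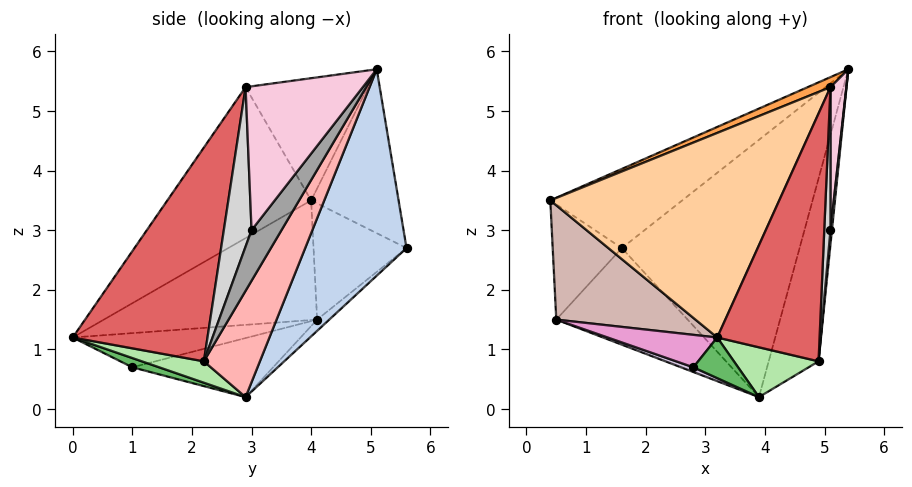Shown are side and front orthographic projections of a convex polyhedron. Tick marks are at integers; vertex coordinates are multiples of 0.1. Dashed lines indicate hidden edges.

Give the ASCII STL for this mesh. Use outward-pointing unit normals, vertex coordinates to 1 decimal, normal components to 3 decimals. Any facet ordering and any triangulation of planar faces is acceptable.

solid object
 facet normal -0.423 0.639 0.643
  outer loop
   vertex 1.6 5.6 2.7
   vertex 0.4 4.0 3.5
   vertex 5.4 5.1 5.7
  endloop
 endfacet
 facet normal 0.446 0.782 -0.435
  outer loop
   vertex 1.6 5.6 2.7
   vertex 5.4 5.1 5.7
   vertex 3.9 2.9 0.2
  endloop
 endfacet
 facet normal -0.388 -0.072 0.919
  outer loop
   vertex 5.1 2.9 5.4
   vertex 5.4 5.1 5.7
   vertex 0.4 4.0 3.5
  endloop
 endfacet
 facet normal -0.410 -0.653 0.637
  outer loop
   vertex 5.1 2.9 5.4
   vertex 0.4 4.0 3.5
   vertex 3.2 0.0 1.2
  endloop
 endfacet
 facet normal 0.219 -0.365 -0.905
  outer loop
   vertex 2.8 1.0 0.7
   vertex 3.9 2.9 0.2
   vertex 3.2 0.0 1.2
  endloop
 endfacet
 facet normal 0.272 -0.372 -0.888
  outer loop
   vertex 4.9 2.2 0.8
   vertex 3.2 0.0 1.2
   vertex 3.9 2.9 0.2
  endloop
 endfacet
 facet normal 0.795 -0.604 0.057
  outer loop
   vertex 4.9 2.2 0.8
   vertex 5.1 2.9 5.4
   vertex 3.2 0.0 1.2
  endloop
 endfacet
 facet normal 0.676 0.602 -0.425
  outer loop
   vertex 4.9 2.2 0.8
   vertex 3.9 2.9 0.2
   vertex 5.4 5.1 5.7
  endloop
 endfacet
 facet normal -0.060 0.650 -0.757
  outer loop
   vertex 0.5 4.1 1.5
   vertex 1.6 5.6 2.7
   vertex 3.9 2.9 0.2
  endloop
 endfacet
 facet normal -0.367 -0.032 -0.930
  outer loop
   vertex 0.5 4.1 1.5
   vertex 3.9 2.9 0.2
   vertex 2.8 1.0 0.7
  endloop
 endfacet
 facet normal -0.802 0.597 -0.010
  outer loop
   vertex 0.5 4.1 1.5
   vertex 0.4 4.0 3.5
   vertex 1.6 5.6 2.7
  endloop
 endfacet
 facet normal -0.835 -0.545 -0.069
  outer loop
   vertex 0.5 4.1 1.5
   vertex 3.2 0.0 1.2
   vertex 0.4 4.0 3.5
  endloop
 endfacet
 facet normal -0.792 -0.495 -0.357
  outer loop
   vertex 0.5 4.1 1.5
   vertex 2.8 1.0 0.7
   vertex 3.2 0.0 1.2
  endloop
 endfacet
 facet normal 0.991 -0.134 -0.006
  outer loop
   vertex 5.1 3.0 3.0
   vertex 5.4 5.1 5.7
   vertex 5.1 2.9 5.4
  endloop
 endfacet
 facet normal 0.996 -0.049 -0.073
  outer loop
   vertex 5.1 3.0 3.0
   vertex 4.9 2.2 0.8
   vertex 5.4 5.1 5.7
  endloop
 endfacet
 facet normal 0.976 -0.219 -0.009
  outer loop
   vertex 5.1 3.0 3.0
   vertex 5.1 2.9 5.4
   vertex 4.9 2.2 0.8
  endloop
 endfacet
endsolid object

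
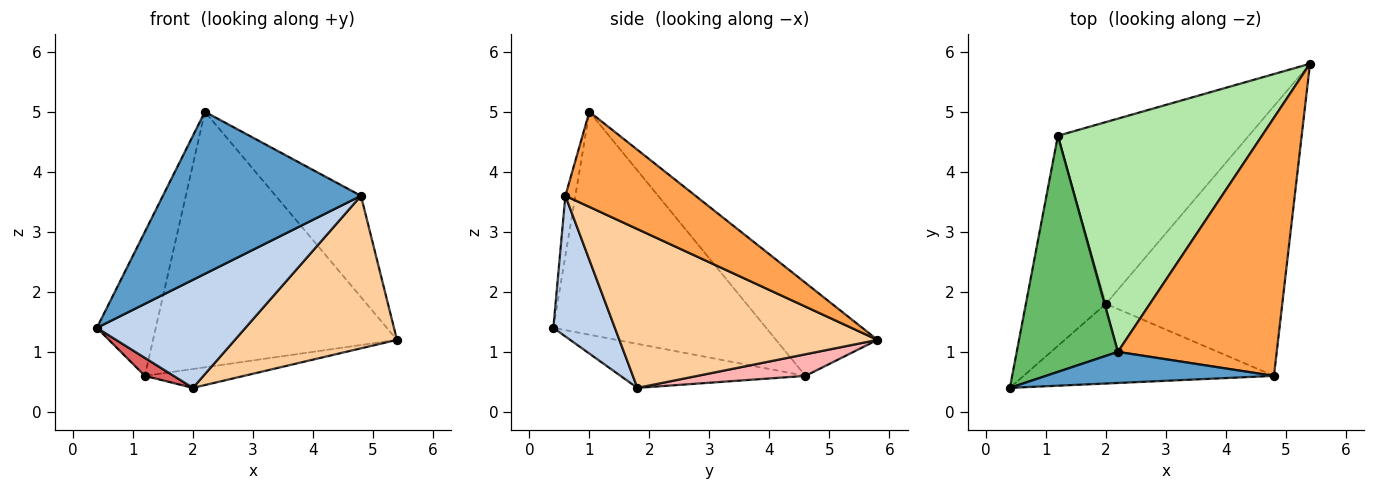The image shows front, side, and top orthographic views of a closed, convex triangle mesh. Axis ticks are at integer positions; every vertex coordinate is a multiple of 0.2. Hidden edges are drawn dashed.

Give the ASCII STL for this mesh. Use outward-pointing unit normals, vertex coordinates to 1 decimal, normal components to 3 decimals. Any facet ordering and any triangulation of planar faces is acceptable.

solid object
 facet normal -0.050 -0.981 0.188
  outer loop
   vertex 4.8 0.6 3.6
   vertex 2.2 1.0 5.0
   vertex 0.4 0.4 1.4
  endloop
 endfacet
 facet normal 0.316 -0.764 -0.563
  outer loop
   vertex 4.8 0.6 3.6
   vertex 0.4 0.4 1.4
   vertex 2.0 1.8 0.4
  endloop
 endfacet
 facet normal 0.487 0.319 0.813
  outer loop
   vertex 4.8 0.6 3.6
   vertex 5.4 5.8 1.2
   vertex 2.2 1.0 5.0
  endloop
 endfacet
 facet normal 0.617 -0.387 -0.685
  outer loop
   vertex 4.8 0.6 3.6
   vertex 2.0 1.8 0.4
   vertex 5.4 5.8 1.2
  endloop
 endfacet
 facet normal -0.883 0.245 0.401
  outer loop
   vertex 1.2 4.6 0.6
   vertex 0.4 0.4 1.4
   vertex 2.2 1.0 5.0
  endloop
 endfacet
 facet normal -0.294 0.706 0.644
  outer loop
   vertex 1.2 4.6 0.6
   vertex 2.2 1.0 5.0
   vertex 5.4 5.8 1.2
  endloop
 endfacet
 facet normal -0.481 -0.075 -0.874
  outer loop
   vertex 1.2 4.6 0.6
   vertex 2.0 1.8 0.4
   vertex 0.4 0.4 1.4
  endloop
 endfacet
 facet normal 0.112 0.103 -0.988
  outer loop
   vertex 1.2 4.6 0.6
   vertex 5.4 5.8 1.2
   vertex 2.0 1.8 0.4
  endloop
 endfacet
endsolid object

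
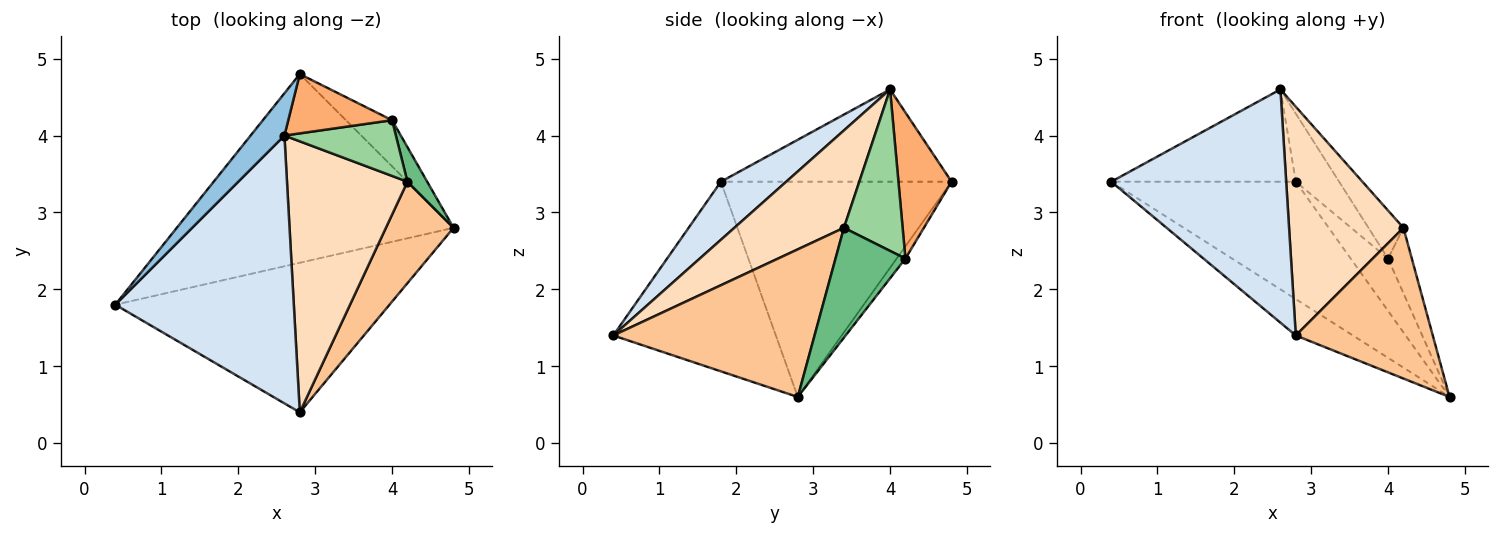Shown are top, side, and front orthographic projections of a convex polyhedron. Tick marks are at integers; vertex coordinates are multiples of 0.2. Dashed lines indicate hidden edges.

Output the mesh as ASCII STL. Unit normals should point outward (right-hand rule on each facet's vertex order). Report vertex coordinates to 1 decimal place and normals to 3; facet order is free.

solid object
 facet normal -0.551 0.441 -0.709
  outer loop
   vertex 2.8 4.8 3.4
   vertex 4.8 2.8 0.6
   vertex 0.4 1.8 3.4
  endloop
 endfacet
 facet normal -0.751 0.601 0.275
  outer loop
   vertex 2.6 4.0 4.6
   vertex 2.8 4.8 3.4
   vertex 0.4 1.8 3.4
  endloop
 endfacet
 facet normal -0.558 0.196 -0.807
  outer loop
   vertex 2.8 0.4 1.4
   vertex 0.4 1.8 3.4
   vertex 4.8 2.8 0.6
  endloop
 endfacet
 facet normal 0.238 -0.638 0.732
  outer loop
   vertex 2.8 0.4 1.4
   vertex 2.6 4.0 4.6
   vertex 0.4 1.8 3.4
  endloop
 endfacet
 facet normal -0.174 0.738 -0.652
  outer loop
   vertex 4.0 4.2 2.4
   vertex 4.8 2.8 0.6
   vertex 2.8 4.8 3.4
  endloop
 endfacet
 facet normal 0.679 0.554 0.482
  outer loop
   vertex 4.0 4.2 2.4
   vertex 2.8 4.8 3.4
   vertex 2.6 4.0 4.6
  endloop
 endfacet
 facet normal 0.773 -0.526 0.354
  outer loop
   vertex 4.2 3.4 2.8
   vertex 2.8 0.4 1.4
   vertex 4.8 2.8 0.6
  endloop
 endfacet
 facet normal 0.526 -0.549 0.650
  outer loop
   vertex 4.2 3.4 2.8
   vertex 2.6 4.0 4.6
   vertex 2.8 0.4 1.4
  endloop
 endfacet
 facet normal 0.933 0.317 0.168
  outer loop
   vertex 4.2 3.4 2.8
   vertex 4.8 2.8 0.6
   vertex 4.0 4.2 2.4
  endloop
 endfacet
 facet normal 0.739 0.440 0.510
  outer loop
   vertex 4.2 3.4 2.8
   vertex 4.0 4.2 2.4
   vertex 2.6 4.0 4.6
  endloop
 endfacet
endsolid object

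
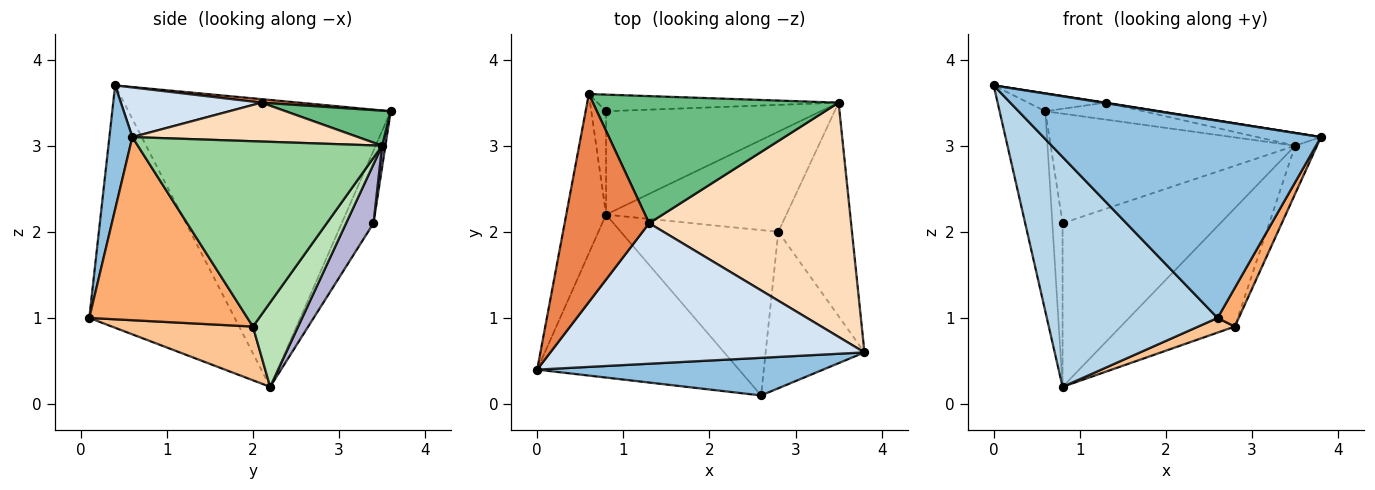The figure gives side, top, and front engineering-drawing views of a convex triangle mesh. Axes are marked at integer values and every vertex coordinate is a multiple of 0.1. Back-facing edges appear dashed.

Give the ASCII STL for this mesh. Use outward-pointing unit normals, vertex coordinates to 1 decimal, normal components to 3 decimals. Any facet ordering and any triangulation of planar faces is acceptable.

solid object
 facet normal -0.976 0.170 -0.136
  outer loop
   vertex 0.8 2.2 0.2
   vertex 0.0 0.4 3.7
   vertex 0.6 3.6 3.4
  endloop
 endfacet
 facet normal 0.081 -0.979 0.187
  outer loop
   vertex 2.6 0.1 1.0
   vertex 3.8 0.6 3.1
   vertex 0.0 0.4 3.7
  endloop
 endfacet
 facet normal -0.571 -0.670 -0.475
  outer loop
   vertex 2.6 0.1 1.0
   vertex 0.0 0.4 3.7
   vertex 0.8 2.2 0.2
  endloop
 endfacet
 facet normal 0.156 -0.003 0.988
  outer loop
   vertex 1.3 2.1 3.5
   vertex 0.0 0.4 3.7
   vertex 3.8 0.6 3.1
  endloop
 endfacet
 facet normal 0.041 0.086 0.995
  outer loop
   vertex 1.3 2.1 3.5
   vertex 0.6 3.6 3.4
   vertex 0.0 0.4 3.7
  endloop
 endfacet
 facet normal 0.874 -0.117 -0.472
  outer loop
   vertex 2.8 2.0 0.9
   vertex 3.8 0.6 3.1
   vertex 2.6 0.1 1.0
  endloop
 endfacet
 facet normal 0.322 -0.084 -0.943
  outer loop
   vertex 2.8 2.0 0.9
   vertex 2.6 0.1 1.0
   vertex 0.8 2.2 0.2
  endloop
 endfacet
 facet normal 0.189 0.053 0.981
  outer loop
   vertex 3.5 3.5 3.0
   vertex 1.3 2.1 3.5
   vertex 3.8 0.6 3.1
  endloop
 endfacet
 facet normal 0.140 0.131 0.982
  outer loop
   vertex 3.5 3.5 3.0
   vertex 0.6 3.6 3.4
   vertex 1.3 2.1 3.5
  endloop
 endfacet
 facet normal 0.926 0.083 -0.368
  outer loop
   vertex 3.5 3.5 3.0
   vertex 3.8 0.6 3.1
   vertex 2.8 2.0 0.9
  endloop
 endfacet
 facet normal 0.289 0.731 -0.618
  outer loop
   vertex 3.5 3.5 3.0
   vertex 2.8 2.0 0.9
   vertex 0.8 2.2 0.2
  endloop
 endfacet
 facet normal -0.935 0.301 -0.190
  outer loop
   vertex 0.8 3.4 2.1
   vertex 0.8 2.2 0.2
   vertex 0.6 3.6 3.4
  endloop
 endfacet
 facet normal 0.013 0.989 -0.150
  outer loop
   vertex 0.8 3.4 2.1
   vertex 0.6 3.6 3.4
   vertex 3.5 3.5 3.0
  endloop
 endfacet
 facet normal 0.145 0.837 -0.528
  outer loop
   vertex 0.8 3.4 2.1
   vertex 3.5 3.5 3.0
   vertex 0.8 2.2 0.2
  endloop
 endfacet
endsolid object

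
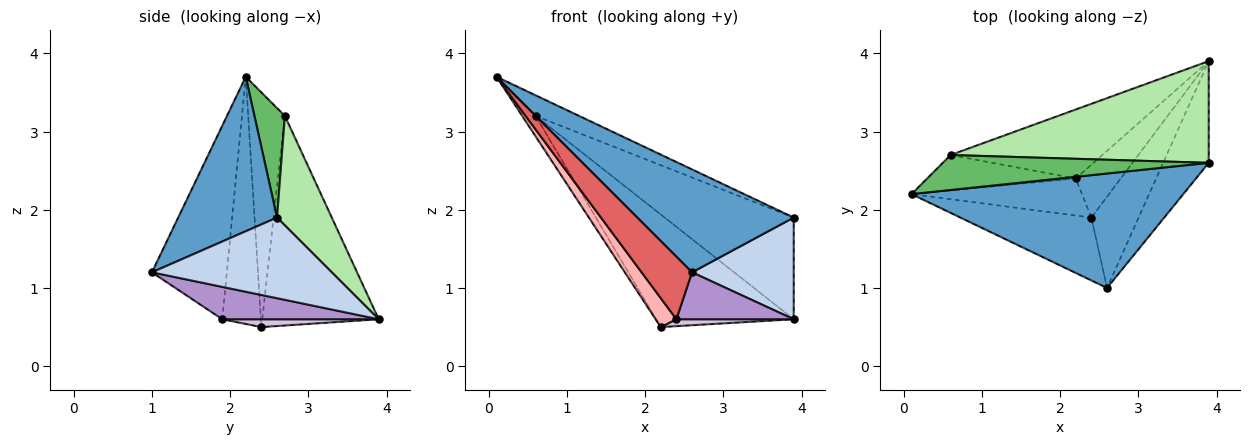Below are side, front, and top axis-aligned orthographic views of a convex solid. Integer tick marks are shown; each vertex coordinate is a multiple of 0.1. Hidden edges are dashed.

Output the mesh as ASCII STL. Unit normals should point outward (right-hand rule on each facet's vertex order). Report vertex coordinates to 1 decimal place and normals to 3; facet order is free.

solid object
 facet normal 0.389 -0.616 0.685
  outer loop
   vertex 3.9 2.6 1.9
   vertex 0.1 2.2 3.7
   vertex 2.6 1.0 1.2
  endloop
 endfacet
 facet normal 0.781 -0.442 -0.442
  outer loop
   vertex 3.9 2.6 1.9
   vertex 2.6 1.0 1.2
   vertex 3.9 3.9 0.6
  endloop
 endfacet
 facet normal -0.807 0.296 -0.511
  outer loop
   vertex 0.6 2.7 3.2
   vertex 2.2 2.4 0.5
   vertex 0.1 2.2 3.7
  endloop
 endfacet
 facet normal -0.585 0.691 -0.424
  outer loop
   vertex 0.6 2.7 3.2
   vertex 3.9 3.9 0.6
   vertex 2.2 2.4 0.5
  endloop
 endfacet
 facet normal 0.334 0.478 0.812
  outer loop
   vertex 0.6 2.7 3.2
   vertex 0.1 2.2 3.7
   vertex 3.9 2.6 1.9
  endloop
 endfacet
 facet normal 0.287 0.677 0.677
  outer loop
   vertex 0.6 2.7 3.2
   vertex 3.9 2.6 1.9
   vertex 3.9 3.9 0.6
  endloop
 endfacet
 facet normal -0.723 -0.487 -0.490
  outer loop
   vertex 2.4 1.9 0.6
   vertex 2.6 1.0 1.2
   vertex 0.1 2.2 3.7
  endloop
 endfacet
 facet normal -0.753 -0.405 -0.519
  outer loop
   vertex 2.4 1.9 0.6
   vertex 0.1 2.2 3.7
   vertex 2.2 2.4 0.5
  endloop
 endfacet
 facet normal 0.521 -0.390 -0.759
  outer loop
   vertex 2.4 1.9 0.6
   vertex 3.9 3.9 0.6
   vertex 2.6 1.0 1.2
  endloop
 endfacet
 facet normal 0.170 -0.127 -0.977
  outer loop
   vertex 2.4 1.9 0.6
   vertex 2.2 2.4 0.5
   vertex 3.9 3.9 0.6
  endloop
 endfacet
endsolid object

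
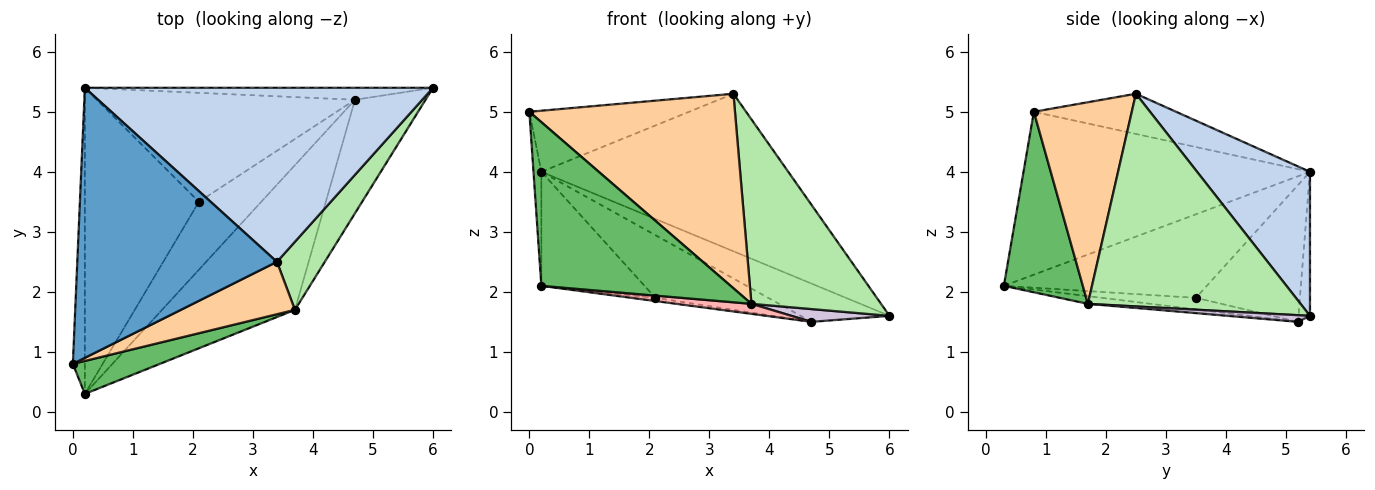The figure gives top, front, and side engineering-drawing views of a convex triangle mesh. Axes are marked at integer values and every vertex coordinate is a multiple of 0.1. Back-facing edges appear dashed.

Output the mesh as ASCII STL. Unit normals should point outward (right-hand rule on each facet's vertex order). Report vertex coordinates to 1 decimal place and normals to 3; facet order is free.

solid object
 facet normal -0.193 0.216 0.957
  outer loop
   vertex 0.2 5.4 4.0
   vertex 0.0 0.8 5.0
   vertex 3.4 2.5 5.3
  endloop
 endfacet
 facet normal 0.293 0.641 0.709
  outer loop
   vertex 0.2 5.4 4.0
   vertex 3.4 2.5 5.3
   vertex 6.0 5.4 1.6
  endloop
 endfacet
 facet normal -0.997 0.027 -0.073
  outer loop
   vertex 0.2 5.4 4.0
   vertex 0.2 0.3 2.1
   vertex 0.0 0.8 5.0
  endloop
 endfacet
 facet normal 0.418 -0.877 0.236
  outer loop
   vertex 3.7 1.7 1.8
   vertex 3.4 2.5 5.3
   vertex 0.0 0.8 5.0
  endloop
 endfacet
 facet normal 0.379 -0.907 0.183
  outer loop
   vertex 3.7 1.7 1.8
   vertex 0.0 0.8 5.0
   vertex 0.2 0.3 2.1
  endloop
 endfacet
 facet normal 0.839 -0.511 0.189
  outer loop
   vertex 3.7 1.7 1.8
   vertex 6.0 5.4 1.6
   vertex 3.4 2.5 5.3
  endloop
 endfacet
 facet normal -0.566 0.288 -0.773
  outer loop
   vertex 2.1 3.5 1.9
   vertex 0.2 0.3 2.1
   vertex 0.2 5.4 4.0
  endloop
 endfacet
 facet normal -0.058 -0.069 -0.996
  outer loop
   vertex 4.7 5.2 1.5
   vertex 3.7 1.7 1.8
   vertex 0.2 0.3 2.1
  endloop
 endfacet
 facet normal -0.181 0.046 -0.982
  outer loop
   vertex 4.7 5.2 1.5
   vertex 0.2 0.3 2.1
   vertex 2.1 3.5 1.9
  endloop
 endfacet
 facet normal 0.093 -0.111 -0.989
  outer loop
   vertex 4.7 5.2 1.5
   vertex 6.0 5.4 1.6
   vertex 3.7 1.7 1.8
  endloop
 endfacet
 facet normal -0.123 0.947 -0.297
  outer loop
   vertex 4.7 5.2 1.5
   vertex 0.2 5.4 4.0
   vertex 6.0 5.4 1.6
  endloop
 endfacet
 facet normal -0.417 0.453 -0.788
  outer loop
   vertex 4.7 5.2 1.5
   vertex 2.1 3.5 1.9
   vertex 0.2 5.4 4.0
  endloop
 endfacet
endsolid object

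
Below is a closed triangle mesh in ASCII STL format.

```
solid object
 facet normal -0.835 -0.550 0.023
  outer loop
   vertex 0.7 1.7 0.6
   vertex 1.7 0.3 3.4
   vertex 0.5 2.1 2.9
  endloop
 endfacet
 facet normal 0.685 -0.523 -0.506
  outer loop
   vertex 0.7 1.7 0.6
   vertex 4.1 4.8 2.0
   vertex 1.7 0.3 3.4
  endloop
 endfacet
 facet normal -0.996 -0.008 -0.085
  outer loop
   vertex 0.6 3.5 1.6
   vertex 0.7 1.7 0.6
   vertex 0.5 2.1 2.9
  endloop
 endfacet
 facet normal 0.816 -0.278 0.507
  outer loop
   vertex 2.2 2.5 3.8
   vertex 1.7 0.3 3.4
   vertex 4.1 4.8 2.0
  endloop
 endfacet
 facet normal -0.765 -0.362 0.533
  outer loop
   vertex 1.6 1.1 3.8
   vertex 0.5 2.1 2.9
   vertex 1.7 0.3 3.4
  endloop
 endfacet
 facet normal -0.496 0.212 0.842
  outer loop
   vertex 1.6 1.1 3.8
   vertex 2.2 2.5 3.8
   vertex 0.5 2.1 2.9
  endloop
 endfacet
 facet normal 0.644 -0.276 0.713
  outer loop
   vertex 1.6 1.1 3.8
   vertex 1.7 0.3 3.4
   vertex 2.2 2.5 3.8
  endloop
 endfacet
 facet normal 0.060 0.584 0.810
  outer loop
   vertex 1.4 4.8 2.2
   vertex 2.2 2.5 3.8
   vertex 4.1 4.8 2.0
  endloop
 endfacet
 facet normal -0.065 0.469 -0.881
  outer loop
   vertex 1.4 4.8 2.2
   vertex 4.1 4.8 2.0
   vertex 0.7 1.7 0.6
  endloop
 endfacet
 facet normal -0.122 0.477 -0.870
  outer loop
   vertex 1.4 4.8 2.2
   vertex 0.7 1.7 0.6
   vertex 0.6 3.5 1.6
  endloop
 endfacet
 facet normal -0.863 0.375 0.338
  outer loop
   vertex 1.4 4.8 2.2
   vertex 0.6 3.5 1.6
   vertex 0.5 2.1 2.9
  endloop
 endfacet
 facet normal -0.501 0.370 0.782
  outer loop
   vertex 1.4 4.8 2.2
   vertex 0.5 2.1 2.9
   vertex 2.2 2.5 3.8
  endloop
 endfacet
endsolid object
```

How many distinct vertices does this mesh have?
8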